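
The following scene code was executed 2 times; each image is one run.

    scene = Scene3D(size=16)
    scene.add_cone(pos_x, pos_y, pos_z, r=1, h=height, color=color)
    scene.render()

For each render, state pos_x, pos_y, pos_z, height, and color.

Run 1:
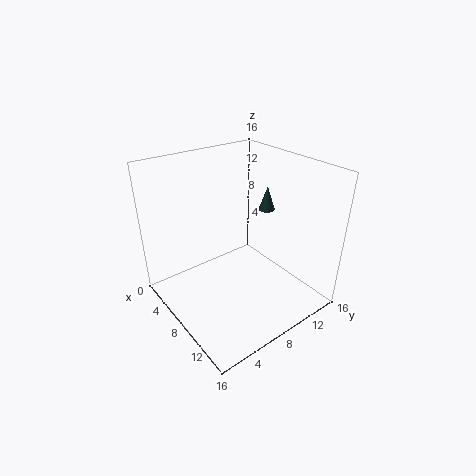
pos_x = 6, pos_y = 14, pos_z = 9, height = 3, color = 'darkslategray'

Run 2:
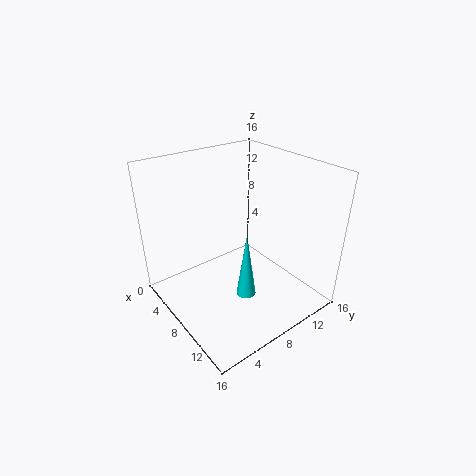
pos_x = 12, pos_y = 6, pos_z = 4, height = 7, color = 'cyan'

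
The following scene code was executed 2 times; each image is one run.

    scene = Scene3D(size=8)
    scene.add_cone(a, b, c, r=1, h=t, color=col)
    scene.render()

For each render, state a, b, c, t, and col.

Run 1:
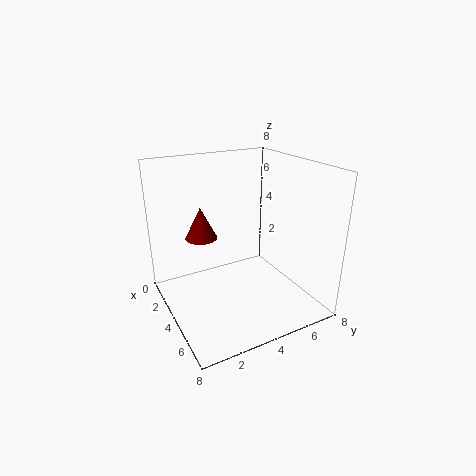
a = 1
b = 3
c = 3
t = 2
col = 'maroon'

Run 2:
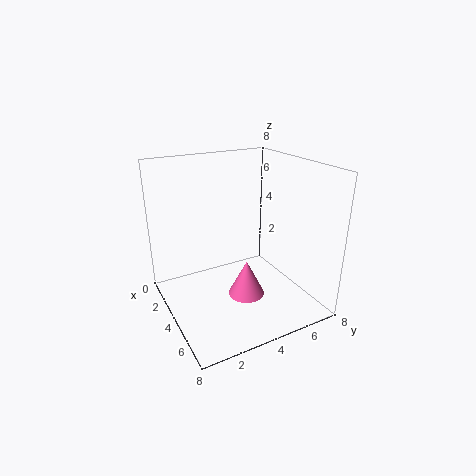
a = 5
b = 4
c = 1
t = 2
col = 'hotpink'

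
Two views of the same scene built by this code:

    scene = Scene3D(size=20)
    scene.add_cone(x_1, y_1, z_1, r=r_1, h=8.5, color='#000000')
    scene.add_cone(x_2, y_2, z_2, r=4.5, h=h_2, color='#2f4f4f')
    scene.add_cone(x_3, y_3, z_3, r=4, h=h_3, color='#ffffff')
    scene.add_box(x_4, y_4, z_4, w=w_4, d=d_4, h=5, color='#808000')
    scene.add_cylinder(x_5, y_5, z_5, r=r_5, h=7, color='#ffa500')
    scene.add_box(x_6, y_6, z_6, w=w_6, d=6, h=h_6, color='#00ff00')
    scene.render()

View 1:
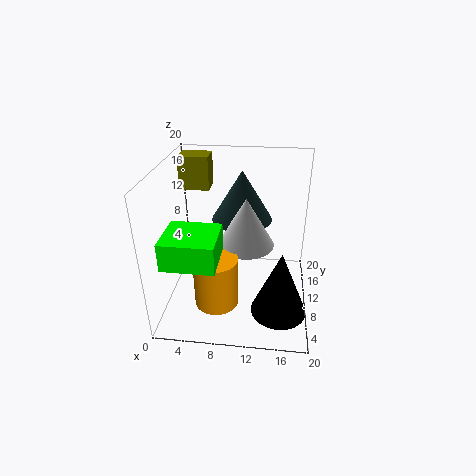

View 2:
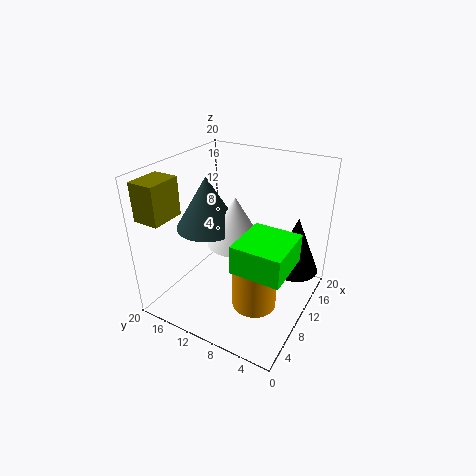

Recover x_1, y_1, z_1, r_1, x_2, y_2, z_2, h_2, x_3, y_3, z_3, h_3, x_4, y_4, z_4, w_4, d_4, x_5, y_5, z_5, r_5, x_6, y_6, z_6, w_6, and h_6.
x_1 = 16, y_1 = 3.5, z_1 = 3.5, r_1 = 3.5, x_2 = 10, y_2 = 15, z_2 = 10.5, h_2 = 7.5, x_3 = 11, y_3 = 11, z_3 = 8.5, h_3 = 7, x_4 = 0.5, y_4 = 15.5, z_4 = 14.5, w_4 = 4.5, d_4 = 3.5, x_5 = 7.5, y_5 = 6, z_5 = 2, r_5 = 3, x_6 = 2, y_6 = 0.5, z_6 = 10.5, w_6 = 6.5, h_6 = 3.5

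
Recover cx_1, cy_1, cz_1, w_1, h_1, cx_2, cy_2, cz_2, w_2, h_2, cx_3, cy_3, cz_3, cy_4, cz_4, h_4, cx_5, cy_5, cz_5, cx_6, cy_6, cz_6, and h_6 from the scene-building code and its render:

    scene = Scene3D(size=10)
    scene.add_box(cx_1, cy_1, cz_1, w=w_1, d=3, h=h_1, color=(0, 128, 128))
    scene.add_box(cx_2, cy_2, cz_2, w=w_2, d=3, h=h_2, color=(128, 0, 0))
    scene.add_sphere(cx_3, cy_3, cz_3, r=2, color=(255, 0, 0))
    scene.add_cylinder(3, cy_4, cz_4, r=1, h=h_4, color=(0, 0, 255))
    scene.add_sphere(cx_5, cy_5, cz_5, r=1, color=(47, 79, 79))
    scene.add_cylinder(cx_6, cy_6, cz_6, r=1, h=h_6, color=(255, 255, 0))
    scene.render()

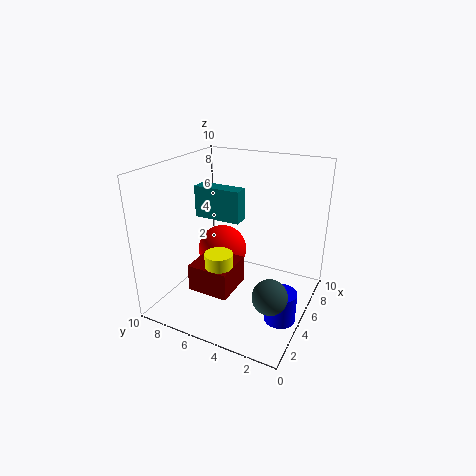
cx_1 = 3; cy_1 = 4; cz_1 = 7; w_1 = 1; h_1 = 2; cx_2 = 3; cy_2 = 5; cz_2 = 1; w_2 = 3; h_2 = 2; cx_3 = 8; cy_3 = 8; cz_3 = 2; cy_4 = 1; cz_4 = 1; h_4 = 2; cx_5 = 1; cy_5 = 1; cz_5 = 4; cx_6 = 4; cy_6 = 6; cz_6 = 2; h_6 = 2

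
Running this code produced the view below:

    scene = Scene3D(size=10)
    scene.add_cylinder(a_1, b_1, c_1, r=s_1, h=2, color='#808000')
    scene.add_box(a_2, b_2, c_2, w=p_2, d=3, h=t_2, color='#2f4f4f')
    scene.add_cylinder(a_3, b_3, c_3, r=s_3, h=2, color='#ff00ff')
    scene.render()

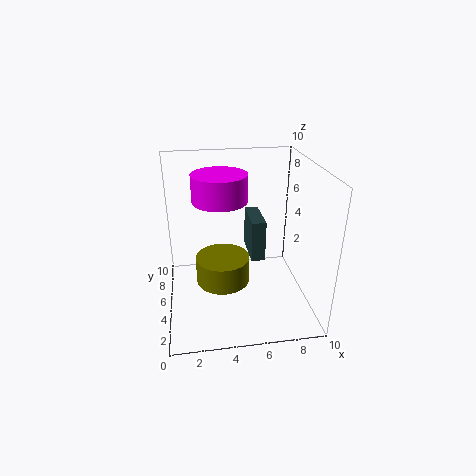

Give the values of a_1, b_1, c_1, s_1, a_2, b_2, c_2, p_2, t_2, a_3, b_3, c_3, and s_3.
a_1 = 4
b_1 = 6
c_1 = 1
s_1 = 2
a_2 = 6
b_2 = 5
c_2 = 3
p_2 = 1
t_2 = 3
a_3 = 4
b_3 = 7
c_3 = 7
s_3 = 2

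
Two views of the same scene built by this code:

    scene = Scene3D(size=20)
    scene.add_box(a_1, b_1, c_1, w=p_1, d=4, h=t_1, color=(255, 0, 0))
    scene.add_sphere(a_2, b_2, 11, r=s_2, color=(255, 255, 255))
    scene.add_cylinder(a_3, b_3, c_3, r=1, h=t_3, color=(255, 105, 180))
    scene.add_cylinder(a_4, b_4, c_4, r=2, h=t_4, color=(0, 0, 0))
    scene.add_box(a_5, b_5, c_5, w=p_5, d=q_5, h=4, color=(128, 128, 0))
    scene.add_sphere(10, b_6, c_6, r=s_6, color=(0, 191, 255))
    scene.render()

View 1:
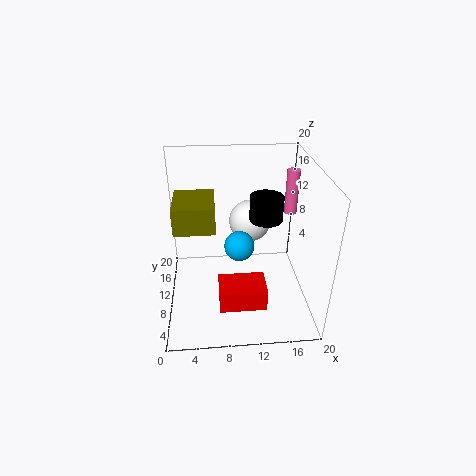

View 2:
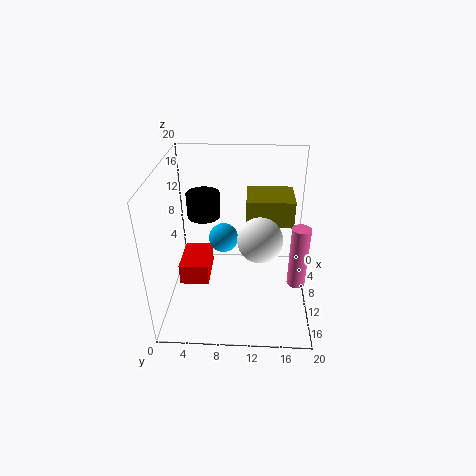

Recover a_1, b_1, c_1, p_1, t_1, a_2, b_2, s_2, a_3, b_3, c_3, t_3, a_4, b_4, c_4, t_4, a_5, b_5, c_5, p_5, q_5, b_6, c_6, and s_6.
a_1 = 7, b_1 = 2, c_1 = 4, p_1 = 6, t_1 = 3, a_2 = 12, b_2 = 13, s_2 = 3, a_3 = 19, b_3 = 17, c_3 = 10, t_3 = 7, a_4 = 13, b_4 = 6, c_4 = 15, t_4 = 3, a_5 = 1, b_5 = 11, c_5 = 10, p_5 = 6, q_5 = 7, b_6 = 8, c_6 = 10, s_6 = 2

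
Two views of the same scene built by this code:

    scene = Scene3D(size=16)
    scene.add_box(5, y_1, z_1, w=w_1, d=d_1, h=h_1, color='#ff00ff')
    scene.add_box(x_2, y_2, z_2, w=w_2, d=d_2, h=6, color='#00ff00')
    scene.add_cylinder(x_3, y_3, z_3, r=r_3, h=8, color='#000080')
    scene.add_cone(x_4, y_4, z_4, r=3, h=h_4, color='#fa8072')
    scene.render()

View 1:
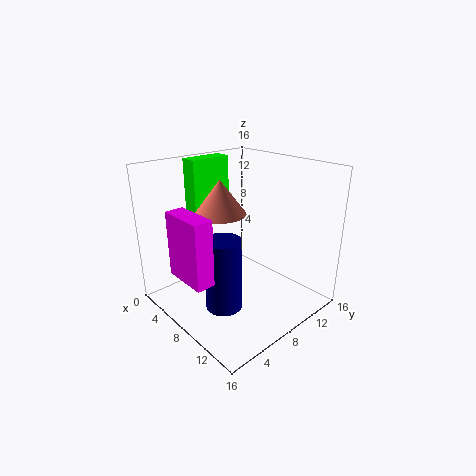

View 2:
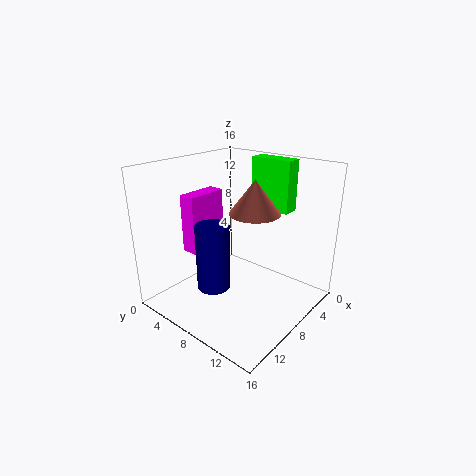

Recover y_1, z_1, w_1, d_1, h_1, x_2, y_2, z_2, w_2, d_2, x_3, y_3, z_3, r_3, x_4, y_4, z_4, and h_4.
y_1 = 1
z_1 = 5
w_1 = 5
d_1 = 2
h_1 = 7
x_2 = 1
y_2 = 6
z_2 = 10
w_2 = 2
d_2 = 5
x_3 = 9
y_3 = 5
z_3 = 1
r_3 = 2
x_4 = 5
y_4 = 8
z_4 = 10
h_4 = 4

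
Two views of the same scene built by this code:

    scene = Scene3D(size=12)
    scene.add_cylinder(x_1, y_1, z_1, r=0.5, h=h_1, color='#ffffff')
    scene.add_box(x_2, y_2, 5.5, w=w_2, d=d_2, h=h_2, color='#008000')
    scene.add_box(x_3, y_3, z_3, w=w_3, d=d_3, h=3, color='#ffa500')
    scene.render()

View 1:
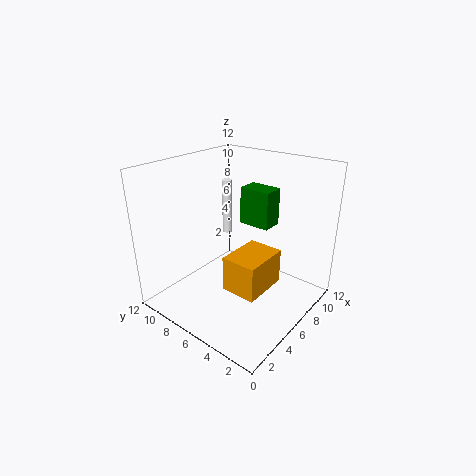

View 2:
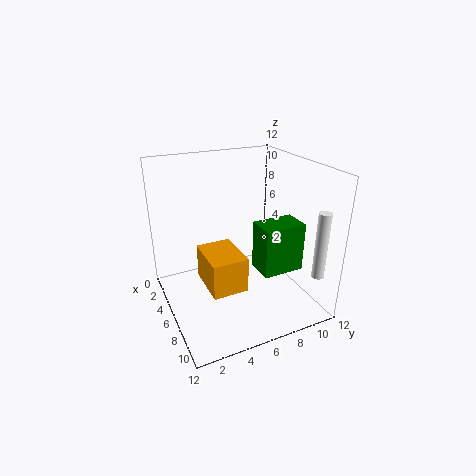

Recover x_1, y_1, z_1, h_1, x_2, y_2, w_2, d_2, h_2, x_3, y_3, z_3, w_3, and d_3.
x_1 = 10.5; y_1 = 11; z_1 = 3.5; h_1 = 5.5; x_2 = 9.5; y_2 = 5.5; w_2 = 2; d_2 = 3; h_2 = 3.5; x_3 = 4; y_3 = 3; z_3 = 2; w_3 = 4; d_3 = 3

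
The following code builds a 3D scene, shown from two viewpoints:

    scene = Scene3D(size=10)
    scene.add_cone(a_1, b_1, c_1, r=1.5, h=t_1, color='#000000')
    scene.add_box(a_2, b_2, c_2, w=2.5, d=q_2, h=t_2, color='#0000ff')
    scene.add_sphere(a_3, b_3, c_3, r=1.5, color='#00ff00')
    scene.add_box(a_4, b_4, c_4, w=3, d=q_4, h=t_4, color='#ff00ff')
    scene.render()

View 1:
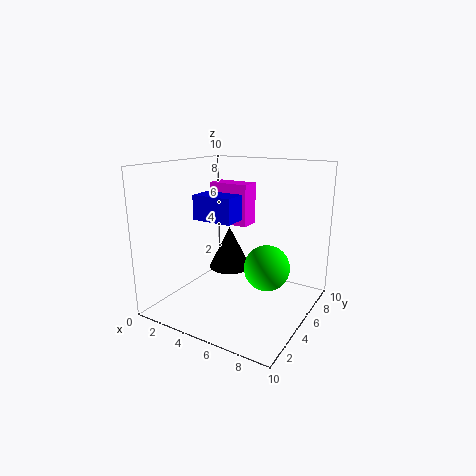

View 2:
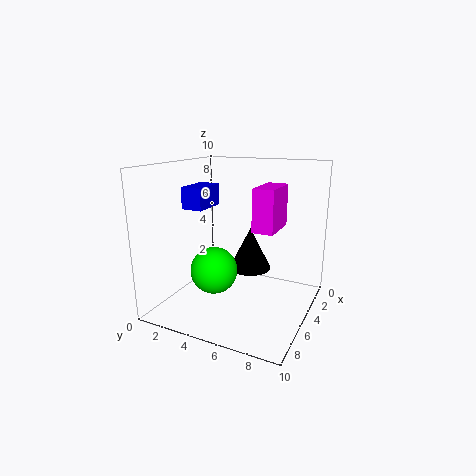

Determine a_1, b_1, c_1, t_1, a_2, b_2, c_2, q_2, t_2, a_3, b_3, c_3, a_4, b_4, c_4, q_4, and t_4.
a_1 = 4; b_1 = 5.5; c_1 = 2.5; t_1 = 3; a_2 = 4; b_2 = 1.5; c_2 = 7; q_2 = 1.5; t_2 = 1.5; a_3 = 7.5; b_3 = 4.5; c_3 = 3.5; a_4 = 2; b_4 = 6; c_4 = 5.5; q_4 = 1.5; t_4 = 3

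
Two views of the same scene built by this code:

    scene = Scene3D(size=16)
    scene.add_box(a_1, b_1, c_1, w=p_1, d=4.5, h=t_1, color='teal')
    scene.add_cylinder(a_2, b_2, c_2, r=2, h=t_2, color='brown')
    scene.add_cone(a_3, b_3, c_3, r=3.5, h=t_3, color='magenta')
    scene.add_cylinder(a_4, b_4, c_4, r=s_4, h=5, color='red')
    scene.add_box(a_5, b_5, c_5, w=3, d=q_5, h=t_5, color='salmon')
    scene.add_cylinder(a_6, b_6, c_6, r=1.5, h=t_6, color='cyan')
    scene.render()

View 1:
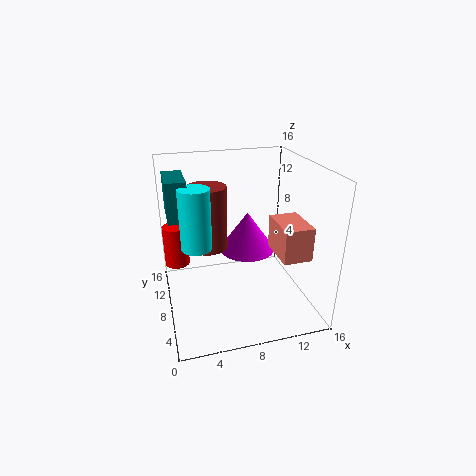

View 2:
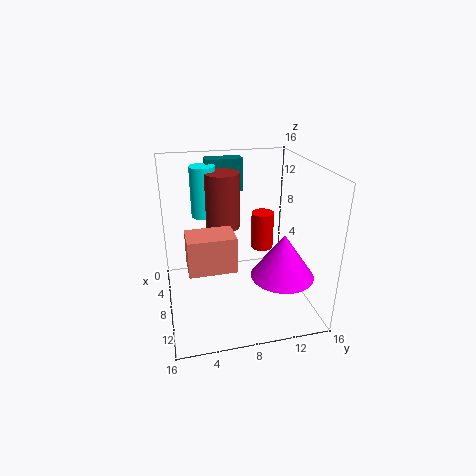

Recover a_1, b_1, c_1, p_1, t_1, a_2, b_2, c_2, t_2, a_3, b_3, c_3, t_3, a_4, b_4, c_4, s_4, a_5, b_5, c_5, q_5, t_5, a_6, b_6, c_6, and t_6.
a_1 = 0.5, b_1 = 5.5, c_1 = 11.5, p_1 = 2, t_1 = 4, a_2 = 4.5, b_2 = 7, c_2 = 8, t_2 = 6.5, a_3 = 10.5, b_3 = 12.5, c_3 = 4, t_3 = 5, a_4 = 1.5, b_4 = 13, c_4 = 3, s_4 = 1.5, a_5 = 11, b_5 = 2, c_5 = 7.5, q_5 = 4.5, t_5 = 3.5, a_6 = 3, b_6 = 5, c_6 = 9, t_6 = 6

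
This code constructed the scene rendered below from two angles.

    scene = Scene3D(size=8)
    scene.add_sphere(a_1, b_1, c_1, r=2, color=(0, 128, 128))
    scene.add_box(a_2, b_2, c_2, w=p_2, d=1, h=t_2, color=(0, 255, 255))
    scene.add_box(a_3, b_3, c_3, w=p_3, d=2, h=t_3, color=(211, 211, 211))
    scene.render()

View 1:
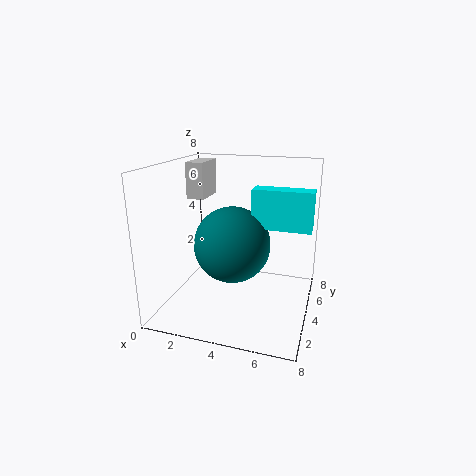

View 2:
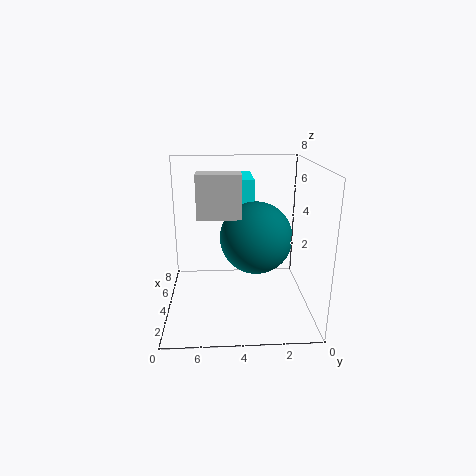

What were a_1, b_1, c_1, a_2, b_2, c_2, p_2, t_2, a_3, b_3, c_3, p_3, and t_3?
a_1 = 4, b_1 = 3, c_1 = 4, a_2 = 5, b_2 = 3, c_2 = 5, p_2 = 3, t_2 = 2, a_3 = 1, b_3 = 4, c_3 = 6, p_3 = 1, t_3 = 2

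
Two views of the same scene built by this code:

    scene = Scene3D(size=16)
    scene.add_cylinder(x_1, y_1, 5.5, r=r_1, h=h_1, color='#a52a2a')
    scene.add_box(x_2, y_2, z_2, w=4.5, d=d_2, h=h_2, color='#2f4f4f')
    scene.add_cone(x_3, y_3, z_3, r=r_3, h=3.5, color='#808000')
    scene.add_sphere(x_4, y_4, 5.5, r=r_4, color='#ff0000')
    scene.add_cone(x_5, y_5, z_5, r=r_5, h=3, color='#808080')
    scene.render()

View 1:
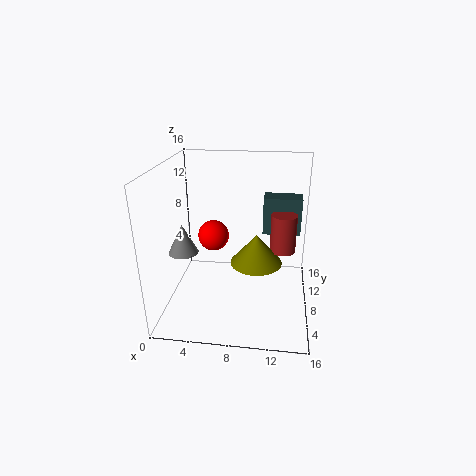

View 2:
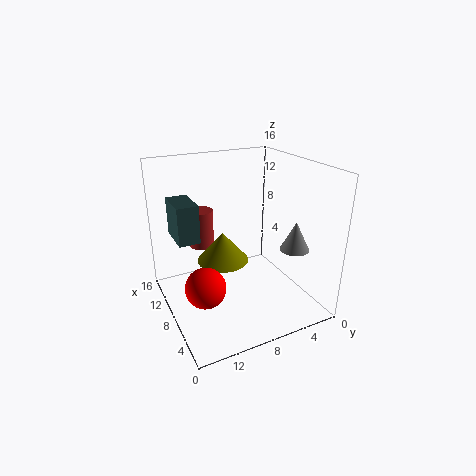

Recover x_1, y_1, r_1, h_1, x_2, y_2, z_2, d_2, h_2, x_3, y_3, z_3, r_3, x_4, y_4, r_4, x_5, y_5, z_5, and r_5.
x_1 = 13; y_1 = 10.5; r_1 = 1.5; h_1 = 4.5; x_2 = 10.5; y_2 = 11.5; z_2 = 7; d_2 = 2.5; h_2 = 4.5; x_3 = 10; y_3 = 9; z_3 = 4.5; r_3 = 3; x_4 = 4; y_4 = 13.5; r_4 = 2; x_5 = 3; y_5 = 4; z_5 = 8; r_5 = 1.5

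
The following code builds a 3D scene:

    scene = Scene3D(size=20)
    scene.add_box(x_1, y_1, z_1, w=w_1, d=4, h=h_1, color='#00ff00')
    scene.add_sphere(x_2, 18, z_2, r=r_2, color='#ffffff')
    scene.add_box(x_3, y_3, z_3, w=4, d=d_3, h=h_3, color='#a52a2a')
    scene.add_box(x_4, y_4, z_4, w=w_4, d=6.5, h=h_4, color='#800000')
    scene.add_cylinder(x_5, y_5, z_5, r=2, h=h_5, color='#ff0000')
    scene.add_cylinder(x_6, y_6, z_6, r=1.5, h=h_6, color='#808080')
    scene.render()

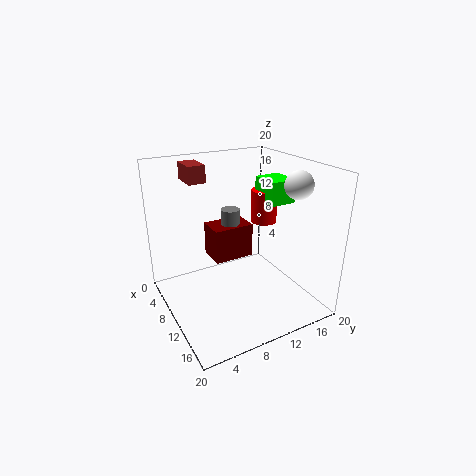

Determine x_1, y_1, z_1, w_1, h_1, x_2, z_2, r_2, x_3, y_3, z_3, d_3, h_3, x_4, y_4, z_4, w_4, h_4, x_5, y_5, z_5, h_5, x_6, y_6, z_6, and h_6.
x_1 = 5.5, y_1 = 15.5, z_1 = 13.5, w_1 = 4.5, h_1 = 3.5, x_2 = 12.5, z_2 = 17, r_2 = 2, x_3 = 1.5, y_3 = 5, z_3 = 17, d_3 = 2.5, h_3 = 2.5, x_4 = 0.5, y_4 = 9, z_4 = 3.5, w_4 = 4.5, h_4 = 5.5, x_5 = 6.5, y_5 = 16.5, z_5 = 10, h_5 = 5, x_6 = 3, y_6 = 12.5, z_6 = 7, h_6 = 4.5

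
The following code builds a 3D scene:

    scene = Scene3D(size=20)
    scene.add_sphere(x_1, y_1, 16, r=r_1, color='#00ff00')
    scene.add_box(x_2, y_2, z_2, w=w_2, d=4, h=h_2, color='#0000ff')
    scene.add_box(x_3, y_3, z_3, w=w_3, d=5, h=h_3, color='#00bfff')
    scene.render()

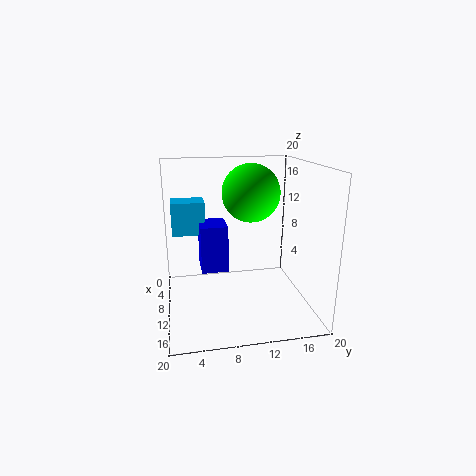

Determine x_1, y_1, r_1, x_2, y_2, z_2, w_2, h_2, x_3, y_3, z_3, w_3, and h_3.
x_1 = 9
y_1 = 12
r_1 = 4
x_2 = 3
y_2 = 5
z_2 = 4
w_2 = 5
h_2 = 7
x_3 = 1
y_3 = 1
z_3 = 9
w_3 = 4
h_3 = 5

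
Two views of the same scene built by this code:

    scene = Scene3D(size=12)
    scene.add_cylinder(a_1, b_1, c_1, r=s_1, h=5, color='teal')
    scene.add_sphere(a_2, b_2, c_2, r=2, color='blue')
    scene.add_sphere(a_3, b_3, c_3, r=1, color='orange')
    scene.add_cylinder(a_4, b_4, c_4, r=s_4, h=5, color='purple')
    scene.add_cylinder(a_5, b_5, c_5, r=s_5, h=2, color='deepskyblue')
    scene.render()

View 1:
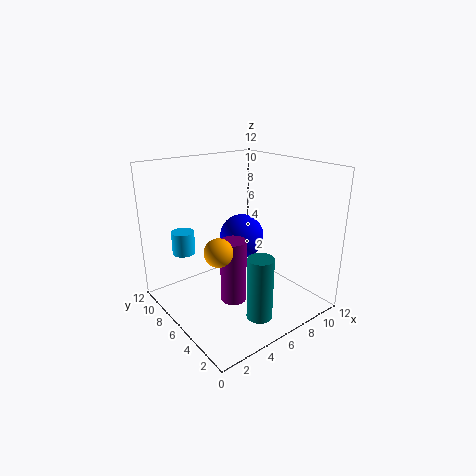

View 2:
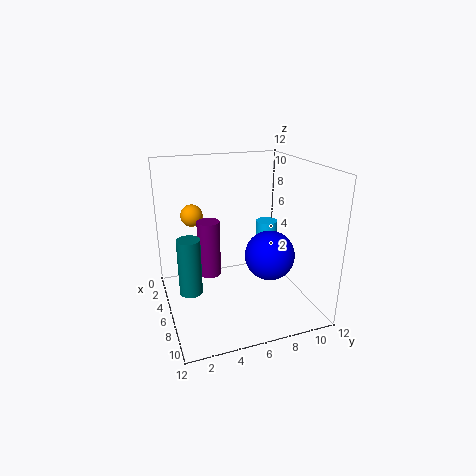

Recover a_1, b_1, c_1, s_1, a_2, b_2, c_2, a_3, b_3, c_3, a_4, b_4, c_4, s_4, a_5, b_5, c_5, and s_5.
a_1 = 5, b_1 = 2, c_1 = 1, s_1 = 1, a_2 = 8, b_2 = 8, c_2 = 5, a_3 = 2, b_3 = 3, c_3 = 7, a_4 = 4, b_4 = 4, c_4 = 2, s_4 = 1, a_5 = 3, b_5 = 10, c_5 = 4, s_5 = 1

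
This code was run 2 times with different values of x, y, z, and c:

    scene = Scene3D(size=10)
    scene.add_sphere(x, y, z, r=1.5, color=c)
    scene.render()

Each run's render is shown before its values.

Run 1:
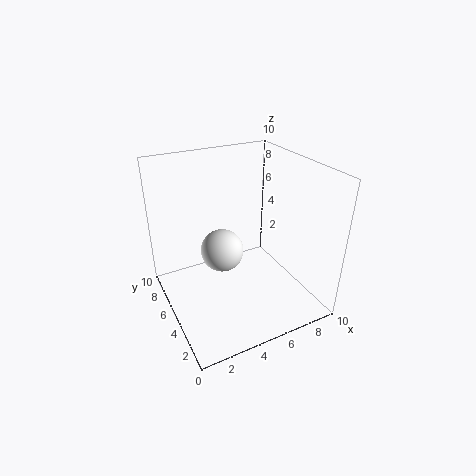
x = 4; y = 5.5; z = 4; c = 'white'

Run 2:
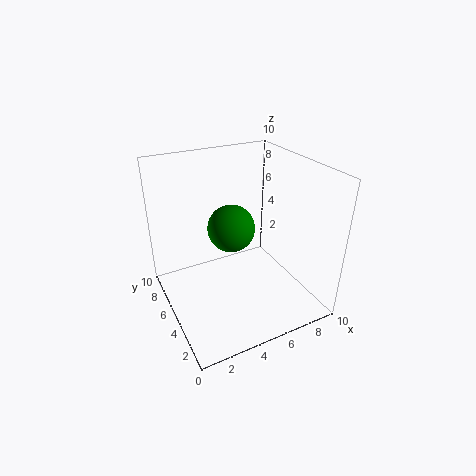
x = 4; y = 4; z = 6.5; c = 'green'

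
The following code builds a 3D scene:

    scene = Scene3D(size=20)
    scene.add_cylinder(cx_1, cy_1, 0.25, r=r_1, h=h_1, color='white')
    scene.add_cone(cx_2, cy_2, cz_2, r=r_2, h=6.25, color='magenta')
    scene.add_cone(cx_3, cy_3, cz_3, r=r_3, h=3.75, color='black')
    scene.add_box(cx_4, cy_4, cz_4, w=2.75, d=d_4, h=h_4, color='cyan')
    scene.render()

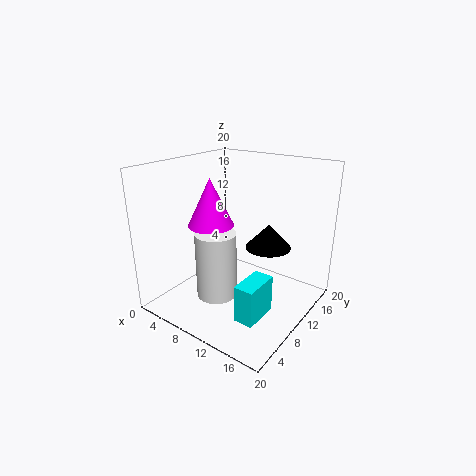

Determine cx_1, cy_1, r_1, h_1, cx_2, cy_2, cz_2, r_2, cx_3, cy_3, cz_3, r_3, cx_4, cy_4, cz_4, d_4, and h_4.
cx_1 = 6.75
cy_1 = 9
r_1 = 3
h_1 = 10
cx_2 = 8
cy_2 = 6.75
cz_2 = 12.5
r_2 = 3
cx_3 = 11.25
cy_3 = 16.25
cz_3 = 6.5
r_3 = 3.5
cx_4 = 12.75
cy_4 = 5.25
cz_4 = 0.25
d_4 = 5.25
h_4 = 5.25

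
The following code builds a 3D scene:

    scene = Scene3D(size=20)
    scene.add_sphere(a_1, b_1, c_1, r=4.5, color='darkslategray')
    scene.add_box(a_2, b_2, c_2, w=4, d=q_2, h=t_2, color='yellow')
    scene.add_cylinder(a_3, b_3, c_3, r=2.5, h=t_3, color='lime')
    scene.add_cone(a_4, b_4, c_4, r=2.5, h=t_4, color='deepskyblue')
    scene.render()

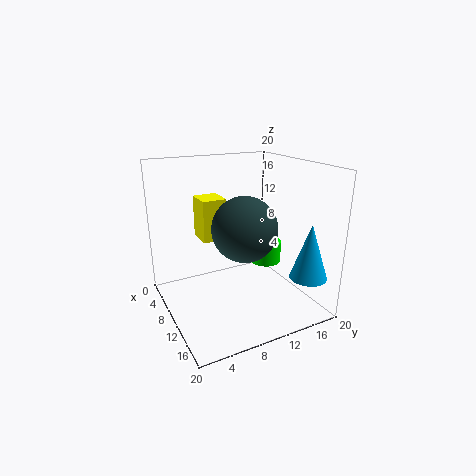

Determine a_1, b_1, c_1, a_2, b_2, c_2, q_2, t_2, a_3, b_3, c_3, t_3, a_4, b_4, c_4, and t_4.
a_1 = 11, b_1 = 10.5, c_1 = 11.5, a_2 = 3.5, b_2 = 6, c_2 = 9, q_2 = 3.5, t_2 = 6, a_3 = 5.5, b_3 = 17.5, c_3 = 3, t_3 = 3.5, a_4 = 17, b_4 = 17, c_4 = 5.5, t_4 = 7.5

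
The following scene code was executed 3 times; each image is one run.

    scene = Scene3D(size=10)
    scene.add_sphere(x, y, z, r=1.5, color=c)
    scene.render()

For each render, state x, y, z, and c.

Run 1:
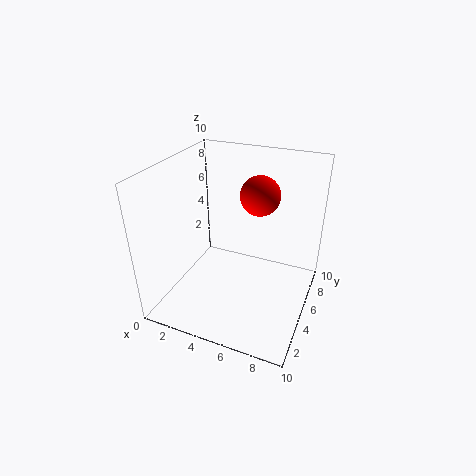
x = 5.5, y = 8, z = 7, c = 'red'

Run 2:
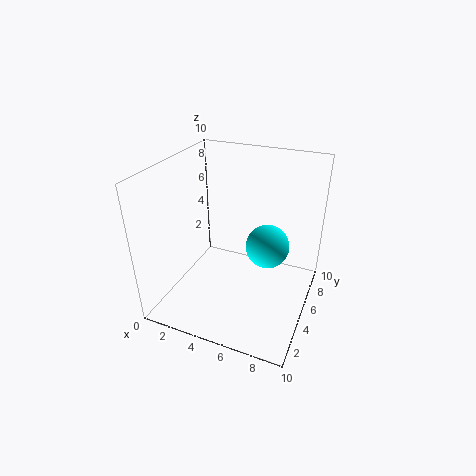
x = 7, y = 5.5, z = 4.5, c = 'cyan'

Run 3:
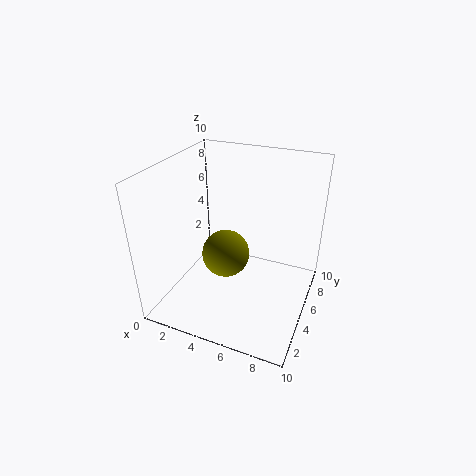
x = 5, y = 3, z = 5, c = 'olive'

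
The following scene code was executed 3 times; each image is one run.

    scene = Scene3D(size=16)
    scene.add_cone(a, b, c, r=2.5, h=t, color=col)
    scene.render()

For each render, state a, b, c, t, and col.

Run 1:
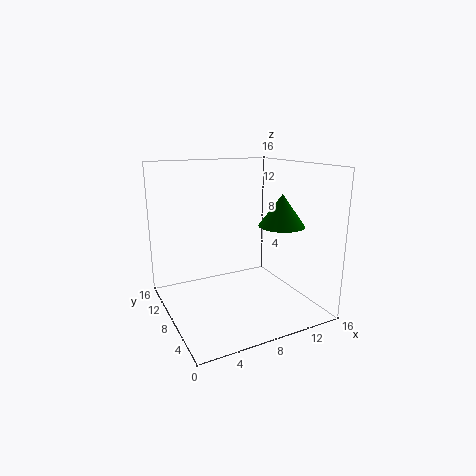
a = 12
b = 5.5
c = 9.5
t = 3.5
col = 'green'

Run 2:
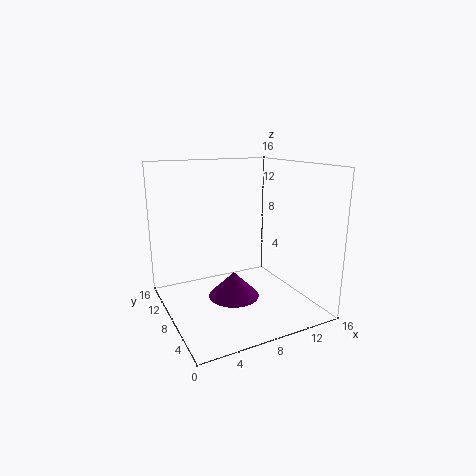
a = 5.5
b = 4
c = 3.5
t = 2.5
col = 'purple'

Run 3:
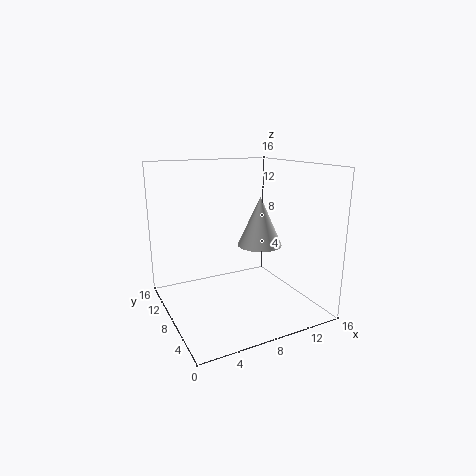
a = 10.5
b = 7.5
c = 7
t = 5.5
col = 'white'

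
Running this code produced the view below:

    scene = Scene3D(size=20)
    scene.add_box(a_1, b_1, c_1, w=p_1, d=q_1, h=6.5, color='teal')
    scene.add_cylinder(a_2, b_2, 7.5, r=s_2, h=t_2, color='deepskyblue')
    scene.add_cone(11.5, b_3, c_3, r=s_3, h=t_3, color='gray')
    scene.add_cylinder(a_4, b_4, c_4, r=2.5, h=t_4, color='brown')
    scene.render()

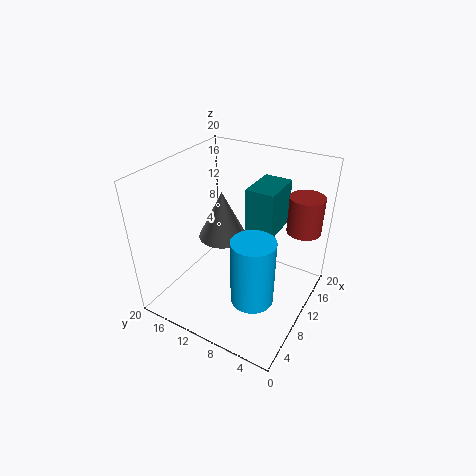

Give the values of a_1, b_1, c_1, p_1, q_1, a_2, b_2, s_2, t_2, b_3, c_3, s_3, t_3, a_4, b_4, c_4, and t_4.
a_1 = 11, b_1 = 5.5, c_1 = 10.5, p_1 = 6, q_1 = 4, a_2 = 3, b_2 = 4, s_2 = 2.5, t_2 = 8, b_3 = 13.5, c_3 = 8.5, s_3 = 3.5, t_3 = 7, a_4 = 17, b_4 = 3, c_4 = 9.5, t_4 = 5.5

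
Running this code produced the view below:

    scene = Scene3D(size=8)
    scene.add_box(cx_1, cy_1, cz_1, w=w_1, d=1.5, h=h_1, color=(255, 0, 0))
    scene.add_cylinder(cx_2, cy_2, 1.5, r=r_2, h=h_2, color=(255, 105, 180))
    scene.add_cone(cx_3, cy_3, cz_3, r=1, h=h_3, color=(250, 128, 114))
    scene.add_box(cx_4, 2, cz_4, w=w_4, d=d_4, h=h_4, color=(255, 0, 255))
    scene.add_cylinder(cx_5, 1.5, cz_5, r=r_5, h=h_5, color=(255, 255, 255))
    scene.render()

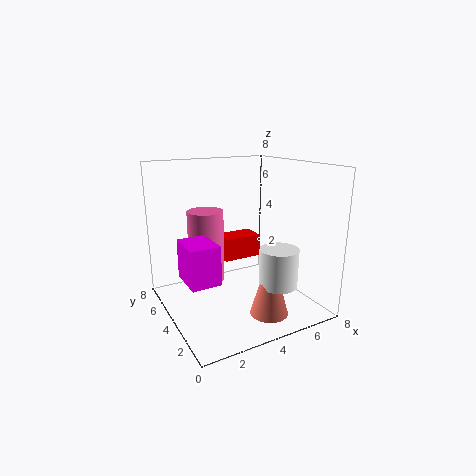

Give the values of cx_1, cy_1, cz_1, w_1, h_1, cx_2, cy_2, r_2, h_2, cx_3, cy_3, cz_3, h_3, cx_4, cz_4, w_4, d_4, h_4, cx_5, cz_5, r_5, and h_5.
cx_1 = 4.5; cy_1 = 6.5; cz_1 = 1.5; w_1 = 2.5; h_1 = 1.5; cx_2 = 2.5; cy_2 = 5; r_2 = 1; h_2 = 4; cx_3 = 4.5; cy_3 = 1.5; cz_3 = 0.5; h_3 = 3.5; cx_4 = 0.5; cz_4 = 2.5; w_4 = 1.5; d_4 = 2; h_4 = 2; cx_5 = 5; cz_5 = 2; r_5 = 1; h_5 = 2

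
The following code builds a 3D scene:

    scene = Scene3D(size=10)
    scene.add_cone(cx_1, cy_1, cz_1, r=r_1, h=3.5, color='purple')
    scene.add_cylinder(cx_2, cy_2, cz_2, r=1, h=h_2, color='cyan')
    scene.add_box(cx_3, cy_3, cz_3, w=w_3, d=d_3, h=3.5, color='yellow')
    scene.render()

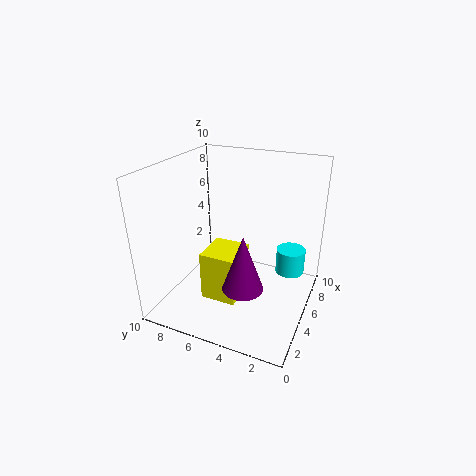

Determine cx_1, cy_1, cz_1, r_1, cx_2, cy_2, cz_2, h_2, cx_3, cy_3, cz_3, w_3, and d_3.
cx_1 = 1.75, cy_1 = 3.25, cz_1 = 3.5, r_1 = 1.25, cx_2 = 6.25, cy_2 = 1.5, cz_2 = 2.5, h_2 = 1.75, cx_3 = 3, cy_3 = 4.5, cz_3 = 0.75, w_3 = 2.75, d_3 = 2.5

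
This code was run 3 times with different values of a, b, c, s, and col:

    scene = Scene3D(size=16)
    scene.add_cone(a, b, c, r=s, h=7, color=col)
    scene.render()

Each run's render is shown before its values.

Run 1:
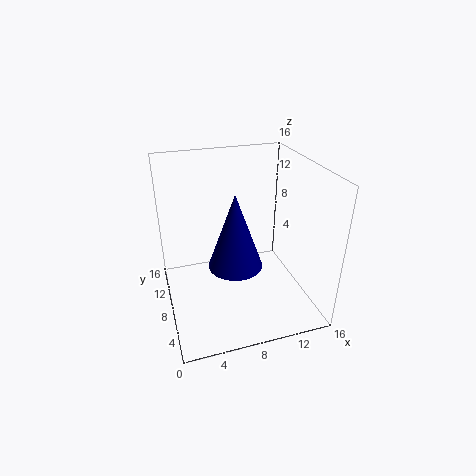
a = 6
b = 2.5
c = 8.5
s = 2.5
col = 'navy'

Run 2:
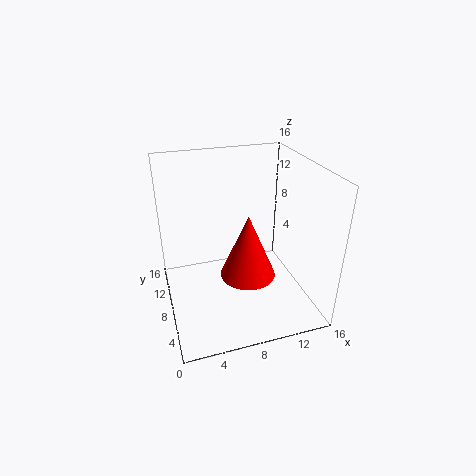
a = 8.5
b = 6
c = 4.5
s = 3
col = 'red'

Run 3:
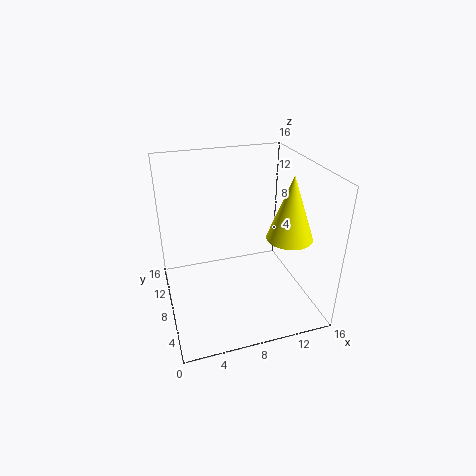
a = 13
b = 5.5
c = 8.5
s = 2.5
col = 'yellow'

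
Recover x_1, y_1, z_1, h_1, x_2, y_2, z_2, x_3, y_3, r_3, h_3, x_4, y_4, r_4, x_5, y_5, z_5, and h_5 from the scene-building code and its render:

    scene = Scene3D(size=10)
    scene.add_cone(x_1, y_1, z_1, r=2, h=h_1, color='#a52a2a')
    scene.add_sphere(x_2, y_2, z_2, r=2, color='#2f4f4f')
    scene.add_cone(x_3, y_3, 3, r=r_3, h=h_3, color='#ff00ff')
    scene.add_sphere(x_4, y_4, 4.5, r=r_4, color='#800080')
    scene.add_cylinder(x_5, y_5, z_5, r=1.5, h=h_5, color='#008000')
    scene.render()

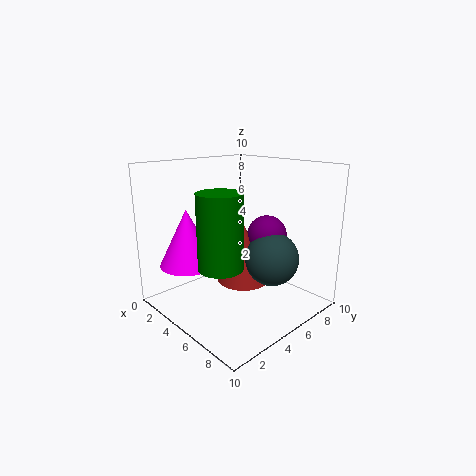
x_1 = 4, y_1 = 6.5, z_1 = 1, h_1 = 4.5, x_2 = 6, y_2 = 7.5, z_2 = 3, x_3 = 2.5, y_3 = 2.5, r_3 = 2, h_3 = 4, x_4 = 5, y_4 = 8, r_4 = 1.5, x_5 = 5.5, y_5 = 3, z_5 = 3.5, h_5 = 5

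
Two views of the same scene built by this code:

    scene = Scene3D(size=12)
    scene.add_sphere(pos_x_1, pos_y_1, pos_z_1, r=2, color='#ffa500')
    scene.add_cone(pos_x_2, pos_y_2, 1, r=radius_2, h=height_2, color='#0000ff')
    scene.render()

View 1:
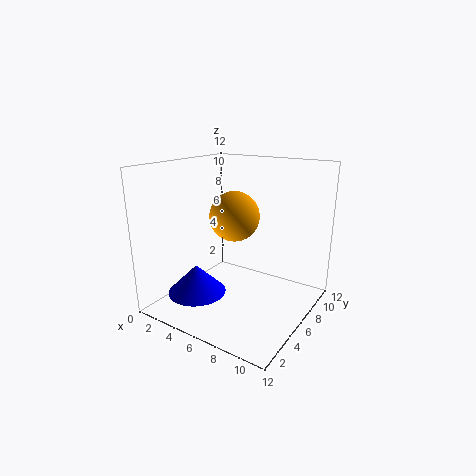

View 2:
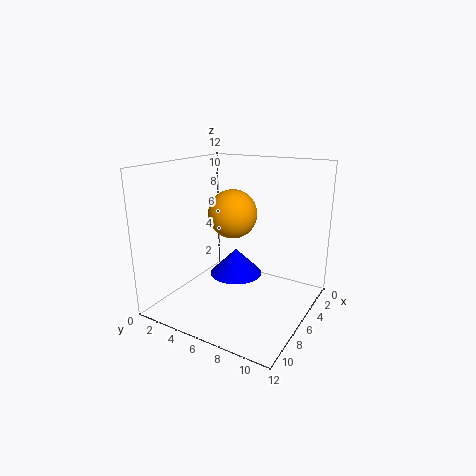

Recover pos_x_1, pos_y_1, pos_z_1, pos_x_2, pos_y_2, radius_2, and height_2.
pos_x_1 = 6
pos_y_1 = 5.5
pos_z_1 = 8
pos_x_2 = 3
pos_y_2 = 4
radius_2 = 2.5
height_2 = 2.5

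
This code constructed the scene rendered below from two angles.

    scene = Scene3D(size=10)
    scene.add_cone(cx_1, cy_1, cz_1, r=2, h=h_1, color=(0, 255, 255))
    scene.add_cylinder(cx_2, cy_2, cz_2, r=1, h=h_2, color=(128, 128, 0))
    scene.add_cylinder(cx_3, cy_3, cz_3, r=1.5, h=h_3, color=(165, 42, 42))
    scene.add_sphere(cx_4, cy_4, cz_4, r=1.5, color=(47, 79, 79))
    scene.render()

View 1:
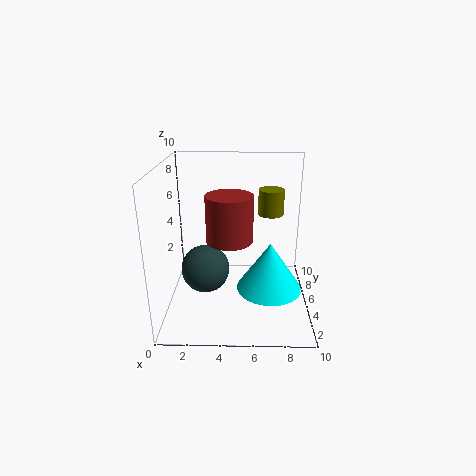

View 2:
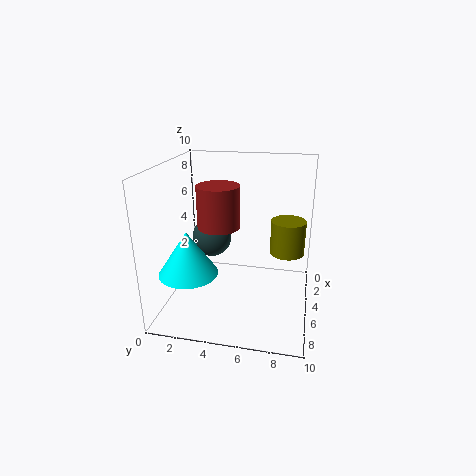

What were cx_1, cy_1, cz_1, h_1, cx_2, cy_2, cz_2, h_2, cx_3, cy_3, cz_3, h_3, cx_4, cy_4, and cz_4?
cx_1 = 7, cy_1 = 2, cz_1 = 3, h_1 = 3, cx_2 = 7.5, cy_2 = 8.5, cz_2 = 5.5, h_2 = 2, cx_3 = 4.5, cy_3 = 3.5, cz_3 = 5.5, h_3 = 3, cx_4 = 3, cy_4 = 2.5, cz_4 = 4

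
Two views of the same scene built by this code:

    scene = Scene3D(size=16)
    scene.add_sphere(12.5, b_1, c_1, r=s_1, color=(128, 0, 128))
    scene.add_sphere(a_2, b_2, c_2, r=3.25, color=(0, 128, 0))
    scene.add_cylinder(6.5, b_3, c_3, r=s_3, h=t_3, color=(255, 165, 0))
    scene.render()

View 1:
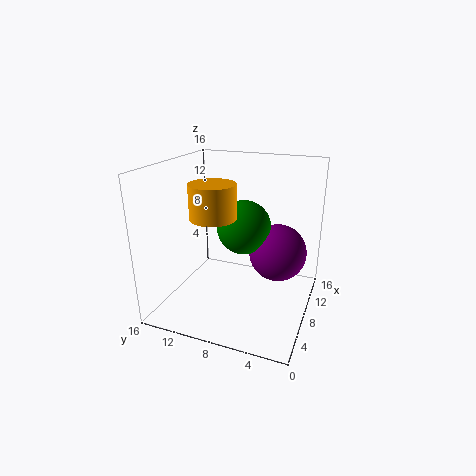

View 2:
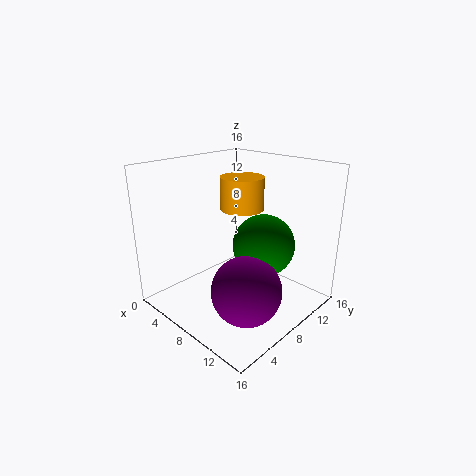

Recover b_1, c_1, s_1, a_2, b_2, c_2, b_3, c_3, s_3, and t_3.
b_1 = 4.5, c_1 = 4.75, s_1 = 3.5, a_2 = 11.25, b_2 = 8.5, c_2 = 8, b_3 = 10.25, c_3 = 10.5, s_3 = 2.5, t_3 = 3.75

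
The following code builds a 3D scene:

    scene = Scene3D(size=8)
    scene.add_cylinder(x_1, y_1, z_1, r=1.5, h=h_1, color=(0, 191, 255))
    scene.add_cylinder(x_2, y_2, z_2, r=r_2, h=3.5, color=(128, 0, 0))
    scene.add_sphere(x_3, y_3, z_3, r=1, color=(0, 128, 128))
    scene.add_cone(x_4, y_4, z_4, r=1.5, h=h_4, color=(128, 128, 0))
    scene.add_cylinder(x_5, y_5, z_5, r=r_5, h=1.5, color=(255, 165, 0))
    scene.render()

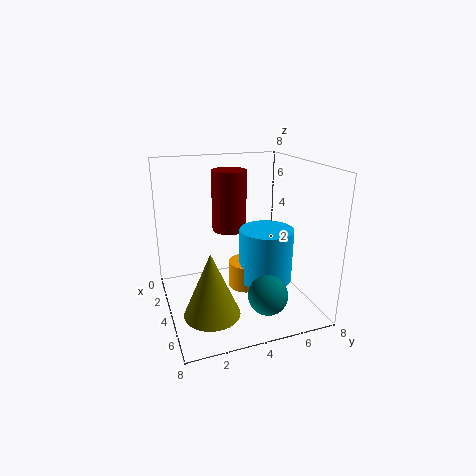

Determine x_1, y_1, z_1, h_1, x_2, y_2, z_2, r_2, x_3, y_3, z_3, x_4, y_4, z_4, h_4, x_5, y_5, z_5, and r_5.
x_1 = 4.5, y_1 = 5.5, z_1 = 1.5, h_1 = 3, x_2 = 2.5, y_2 = 4, z_2 = 4, r_2 = 1, x_3 = 7, y_3 = 4.5, z_3 = 2, x_4 = 5.5, y_4 = 2, z_4 = 0.5, h_4 = 3.5, x_5 = 4, y_5 = 4.5, z_5 = 1, r_5 = 1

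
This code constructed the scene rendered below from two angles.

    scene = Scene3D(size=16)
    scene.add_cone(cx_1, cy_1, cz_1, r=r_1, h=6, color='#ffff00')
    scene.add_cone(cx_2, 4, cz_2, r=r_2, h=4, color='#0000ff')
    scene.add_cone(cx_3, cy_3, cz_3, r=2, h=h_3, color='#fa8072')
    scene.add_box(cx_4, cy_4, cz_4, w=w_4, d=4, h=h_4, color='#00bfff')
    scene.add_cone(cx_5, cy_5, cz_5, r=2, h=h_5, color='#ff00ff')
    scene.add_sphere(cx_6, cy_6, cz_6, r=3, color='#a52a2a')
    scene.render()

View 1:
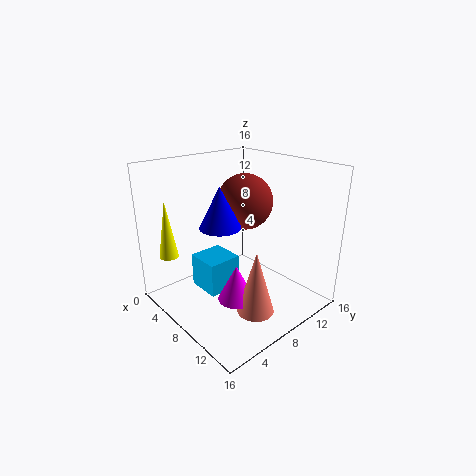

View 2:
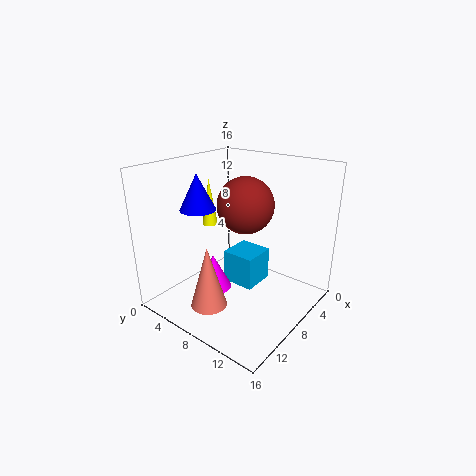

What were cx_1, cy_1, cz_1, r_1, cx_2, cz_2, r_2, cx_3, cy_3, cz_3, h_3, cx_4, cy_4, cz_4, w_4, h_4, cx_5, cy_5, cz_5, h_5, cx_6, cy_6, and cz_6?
cx_1 = 5, cy_1 = 1, cz_1 = 7, r_1 = 1, cx_2 = 10, cz_2 = 11, r_2 = 2, cx_3 = 12, cy_3 = 7, cz_3 = 1, h_3 = 7, cx_4 = 3, cy_4 = 5, cz_4 = 1, w_4 = 4, h_4 = 4, cx_5 = 10, cy_5 = 6, cz_5 = 2, h_5 = 4, cx_6 = 8, cy_6 = 9, cz_6 = 12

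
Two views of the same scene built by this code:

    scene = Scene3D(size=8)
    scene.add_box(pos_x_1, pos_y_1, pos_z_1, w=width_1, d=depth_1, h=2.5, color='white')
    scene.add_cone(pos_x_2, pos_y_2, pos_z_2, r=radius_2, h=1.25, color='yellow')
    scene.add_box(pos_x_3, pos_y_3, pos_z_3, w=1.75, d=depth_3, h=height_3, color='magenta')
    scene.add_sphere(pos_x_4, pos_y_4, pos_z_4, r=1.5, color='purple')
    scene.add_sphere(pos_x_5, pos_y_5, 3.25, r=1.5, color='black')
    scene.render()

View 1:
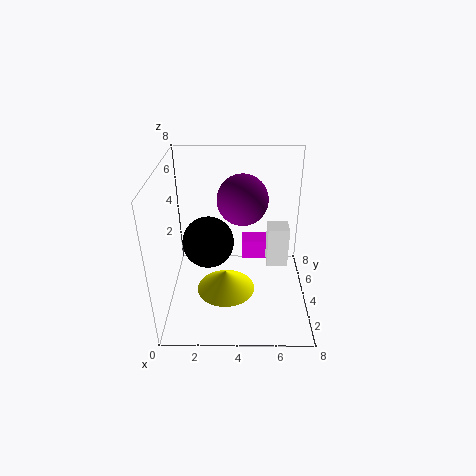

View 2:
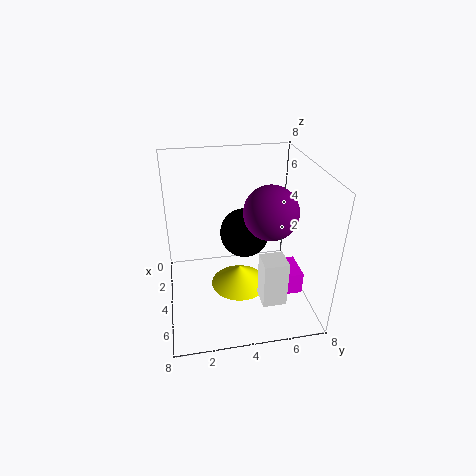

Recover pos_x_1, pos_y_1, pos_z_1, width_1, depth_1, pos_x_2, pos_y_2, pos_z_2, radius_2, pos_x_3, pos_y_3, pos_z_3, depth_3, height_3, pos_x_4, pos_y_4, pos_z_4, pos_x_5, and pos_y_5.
pos_x_1 = 5.75
pos_y_1 = 4.75
pos_z_1 = 1.5
width_1 = 1.25
depth_1 = 1.25
pos_x_2 = 3.25
pos_y_2 = 4.25
pos_z_2 = 0.25
radius_2 = 1.75
pos_x_3 = 4.25
pos_y_3 = 6
pos_z_3 = 1.25
depth_3 = 1.25
height_3 = 1.25
pos_x_4 = 4.25
pos_y_4 = 5.75
pos_z_4 = 5.5
pos_x_5 = 2.25
pos_y_5 = 4.75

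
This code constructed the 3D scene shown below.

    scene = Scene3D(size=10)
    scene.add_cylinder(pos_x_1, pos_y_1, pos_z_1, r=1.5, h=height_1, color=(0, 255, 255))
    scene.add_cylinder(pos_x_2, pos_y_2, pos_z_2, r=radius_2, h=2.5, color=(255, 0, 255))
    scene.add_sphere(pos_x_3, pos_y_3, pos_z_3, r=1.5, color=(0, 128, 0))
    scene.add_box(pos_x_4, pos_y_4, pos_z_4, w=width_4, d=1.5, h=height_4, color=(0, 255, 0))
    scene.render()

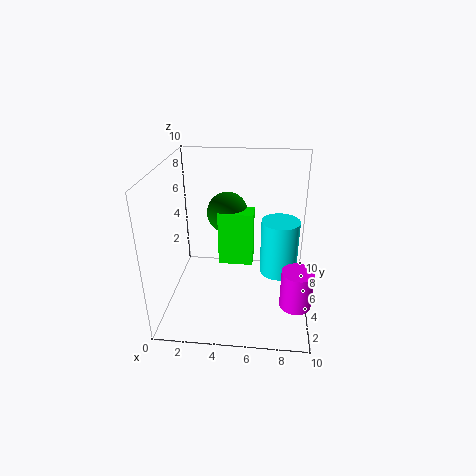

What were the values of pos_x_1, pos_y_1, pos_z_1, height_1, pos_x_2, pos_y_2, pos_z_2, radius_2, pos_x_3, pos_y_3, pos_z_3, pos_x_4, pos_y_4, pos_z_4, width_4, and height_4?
pos_x_1 = 8, pos_y_1 = 8, pos_z_1 = 0.5, height_1 = 4.5, pos_x_2 = 9, pos_y_2 = 2, pos_z_2 = 2, radius_2 = 1, pos_x_3 = 4, pos_y_3 = 7, pos_z_3 = 6, pos_x_4 = 3.5, pos_y_4 = 5.5, pos_z_4 = 2.5, width_4 = 2.5, height_4 = 4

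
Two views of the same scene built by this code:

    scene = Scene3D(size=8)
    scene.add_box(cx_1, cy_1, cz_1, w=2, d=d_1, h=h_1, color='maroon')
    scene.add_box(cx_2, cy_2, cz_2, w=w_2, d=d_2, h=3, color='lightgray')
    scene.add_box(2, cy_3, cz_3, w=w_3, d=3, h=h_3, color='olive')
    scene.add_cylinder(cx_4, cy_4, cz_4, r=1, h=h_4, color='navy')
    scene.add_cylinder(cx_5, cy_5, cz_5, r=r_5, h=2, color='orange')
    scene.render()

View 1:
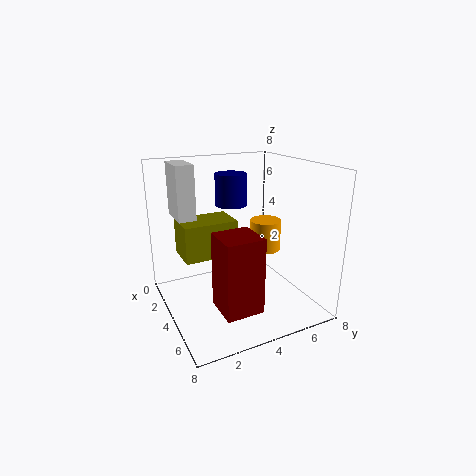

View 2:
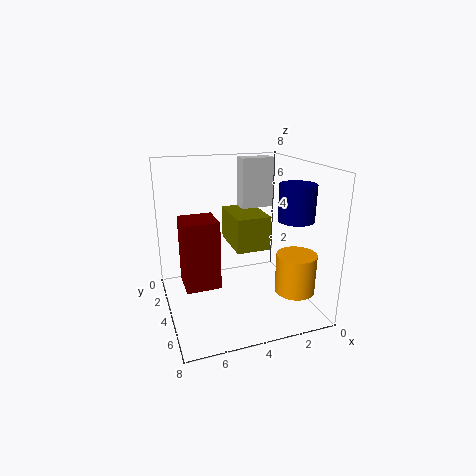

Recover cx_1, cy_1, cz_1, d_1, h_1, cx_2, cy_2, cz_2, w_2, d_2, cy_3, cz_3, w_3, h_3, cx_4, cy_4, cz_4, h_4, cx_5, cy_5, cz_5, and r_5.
cx_1 = 5, cy_1 = 2, cz_1 = 1, d_1 = 2, h_1 = 4, cx_2 = 1, cy_2 = 1, cz_2 = 5, w_2 = 2, d_2 = 1, cy_3 = 1, cz_3 = 3, w_3 = 2, h_3 = 2, cx_4 = 1, cy_4 = 5, cz_4 = 5, h_4 = 2, cx_5 = 2, cy_5 = 7, cz_5 = 2, r_5 = 1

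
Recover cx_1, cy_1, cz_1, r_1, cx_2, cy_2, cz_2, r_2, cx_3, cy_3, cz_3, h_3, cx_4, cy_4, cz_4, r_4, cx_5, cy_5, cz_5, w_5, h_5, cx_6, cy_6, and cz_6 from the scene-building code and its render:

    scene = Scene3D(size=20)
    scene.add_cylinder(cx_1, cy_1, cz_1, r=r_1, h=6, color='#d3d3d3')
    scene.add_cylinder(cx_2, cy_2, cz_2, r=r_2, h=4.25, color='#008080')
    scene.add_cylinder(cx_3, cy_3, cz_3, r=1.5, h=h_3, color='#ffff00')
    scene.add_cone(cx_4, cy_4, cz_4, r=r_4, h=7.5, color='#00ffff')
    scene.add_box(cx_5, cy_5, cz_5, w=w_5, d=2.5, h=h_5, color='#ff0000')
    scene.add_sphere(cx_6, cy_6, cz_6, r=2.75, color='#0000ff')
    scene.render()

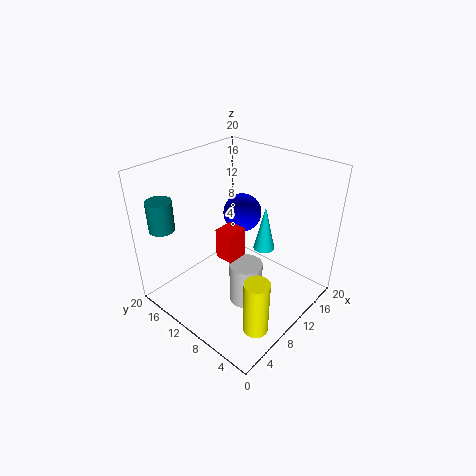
cx_1 = 8.5; cy_1 = 7.25; cz_1 = 1.75; r_1 = 2.25; cx_2 = 3; cy_2 = 17.5; cz_2 = 11.5; r_2 = 1.75; cx_3 = 3.5; cy_3 = 1.5; cz_3 = 3.75; h_3 = 7; cx_4 = 18; cy_4 = 11.25; cz_4 = 3.75; r_4 = 1.75; cx_5 = 5.75; cy_5 = 7.5; cz_5 = 9.25; w_5 = 2.75; h_5 = 4; cx_6 = 13.25; cy_6 = 12; cz_6 = 12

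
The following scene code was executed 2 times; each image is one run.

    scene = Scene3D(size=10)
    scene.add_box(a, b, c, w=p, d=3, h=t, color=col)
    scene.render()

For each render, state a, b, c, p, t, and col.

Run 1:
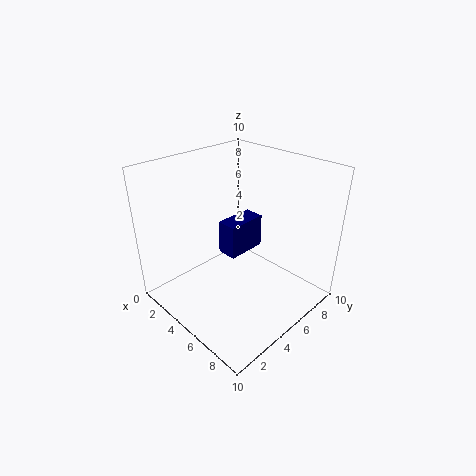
a = 3, b = 5, c = 3, p = 1.5, t = 2.5, col = 'navy'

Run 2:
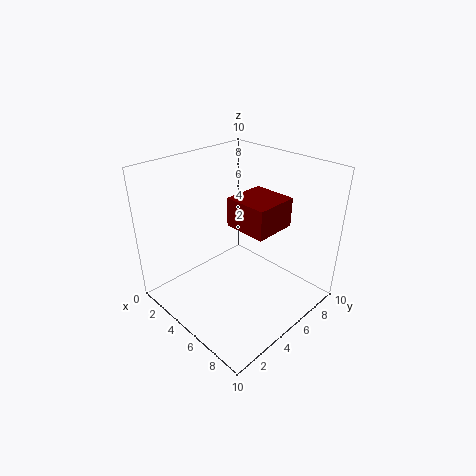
a = 4.5, b = 4.5, c = 6, p = 3, t = 2, col = 'maroon'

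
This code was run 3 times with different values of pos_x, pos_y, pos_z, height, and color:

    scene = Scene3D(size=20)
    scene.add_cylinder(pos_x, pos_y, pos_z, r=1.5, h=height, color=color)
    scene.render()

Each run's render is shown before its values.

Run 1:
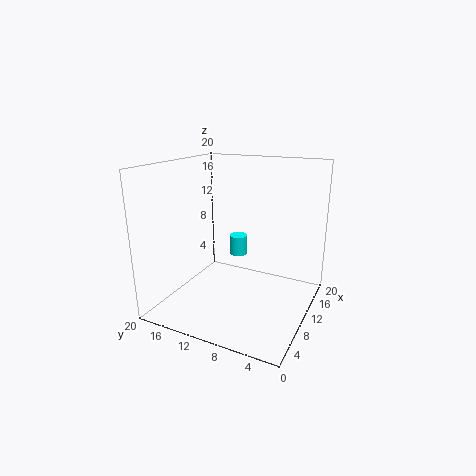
pos_x = 17.75, pos_y = 13.75, pos_z = 4, height = 3.25, color = 'cyan'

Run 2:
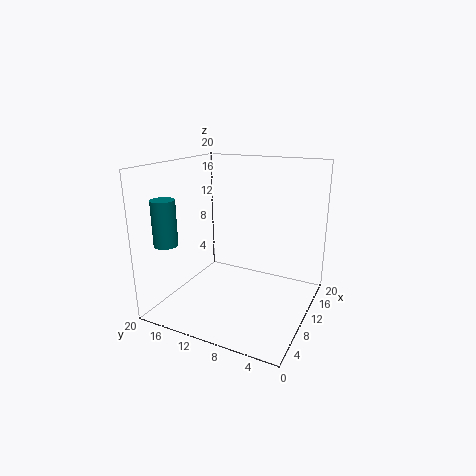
pos_x = 2, pos_y = 16, pos_z = 10.75, height = 5.75, color = 'teal'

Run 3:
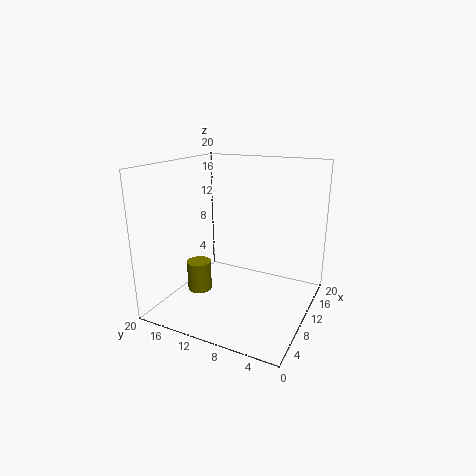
pos_x = 3.5, pos_y = 12.25, pos_z = 5, height = 3.75, color = 'olive'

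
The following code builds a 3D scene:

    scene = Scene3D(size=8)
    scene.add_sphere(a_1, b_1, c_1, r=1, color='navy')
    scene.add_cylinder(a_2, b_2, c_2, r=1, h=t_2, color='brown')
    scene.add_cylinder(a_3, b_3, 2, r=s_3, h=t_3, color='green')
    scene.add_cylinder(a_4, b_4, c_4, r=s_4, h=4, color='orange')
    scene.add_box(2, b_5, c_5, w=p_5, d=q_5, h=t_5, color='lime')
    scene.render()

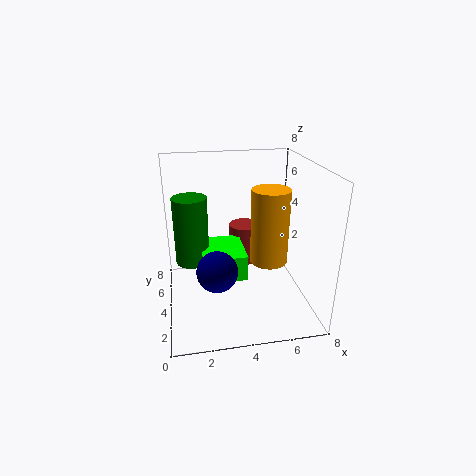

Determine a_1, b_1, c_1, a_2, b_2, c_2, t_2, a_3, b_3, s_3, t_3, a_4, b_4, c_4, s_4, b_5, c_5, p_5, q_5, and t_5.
a_1 = 2.5, b_1 = 1.5, c_1 = 3.5, a_2 = 5, b_2 = 7, c_2 = 1, t_2 = 2.5, a_3 = 1.5, b_3 = 5.5, s_3 = 1, t_3 = 4, a_4 = 5.5, b_4 = 3, c_4 = 3, s_4 = 1, b_5 = 3.5, c_5 = 1.5, p_5 = 2.5, q_5 = 3, t_5 = 1.5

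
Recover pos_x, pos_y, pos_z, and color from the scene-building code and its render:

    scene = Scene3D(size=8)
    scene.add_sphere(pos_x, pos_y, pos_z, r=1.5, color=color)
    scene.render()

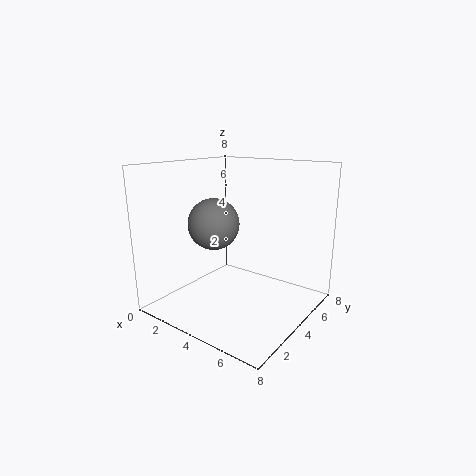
pos_x = 2.25
pos_y = 4
pos_z = 4.5
color = 'gray'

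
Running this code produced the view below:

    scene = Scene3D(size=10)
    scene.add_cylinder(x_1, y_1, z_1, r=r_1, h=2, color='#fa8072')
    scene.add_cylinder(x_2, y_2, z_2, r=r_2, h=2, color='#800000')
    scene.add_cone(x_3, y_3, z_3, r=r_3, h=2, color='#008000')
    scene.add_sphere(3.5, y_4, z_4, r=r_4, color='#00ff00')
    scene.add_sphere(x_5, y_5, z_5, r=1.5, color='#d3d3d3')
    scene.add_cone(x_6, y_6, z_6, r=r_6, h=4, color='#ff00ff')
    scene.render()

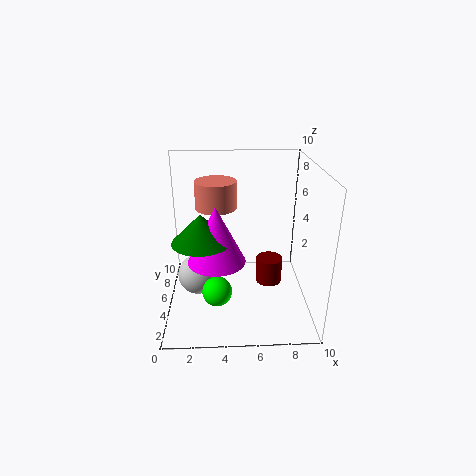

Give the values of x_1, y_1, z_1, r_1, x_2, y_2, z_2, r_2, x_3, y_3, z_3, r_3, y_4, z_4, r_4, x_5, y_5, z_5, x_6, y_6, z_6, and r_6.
x_1 = 3.5
y_1 = 7
z_1 = 6.5
r_1 = 1.5
x_2 = 7.5
y_2 = 6.5
z_2 = 0.5
r_2 = 1
x_3 = 2.5
y_3 = 4.5
z_3 = 5
r_3 = 2
y_4 = 3
z_4 = 2
r_4 = 1
x_5 = 2
y_5 = 6
z_5 = 1.5
x_6 = 3.5
y_6 = 4.5
z_6 = 3.5
r_6 = 2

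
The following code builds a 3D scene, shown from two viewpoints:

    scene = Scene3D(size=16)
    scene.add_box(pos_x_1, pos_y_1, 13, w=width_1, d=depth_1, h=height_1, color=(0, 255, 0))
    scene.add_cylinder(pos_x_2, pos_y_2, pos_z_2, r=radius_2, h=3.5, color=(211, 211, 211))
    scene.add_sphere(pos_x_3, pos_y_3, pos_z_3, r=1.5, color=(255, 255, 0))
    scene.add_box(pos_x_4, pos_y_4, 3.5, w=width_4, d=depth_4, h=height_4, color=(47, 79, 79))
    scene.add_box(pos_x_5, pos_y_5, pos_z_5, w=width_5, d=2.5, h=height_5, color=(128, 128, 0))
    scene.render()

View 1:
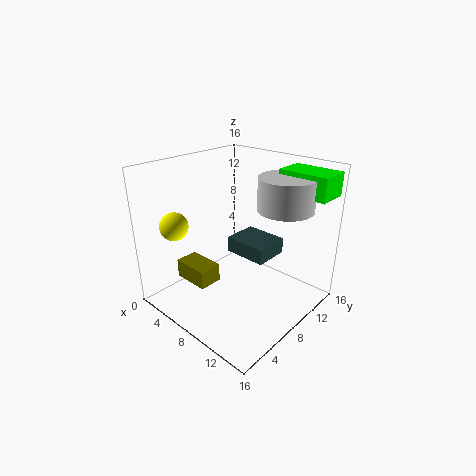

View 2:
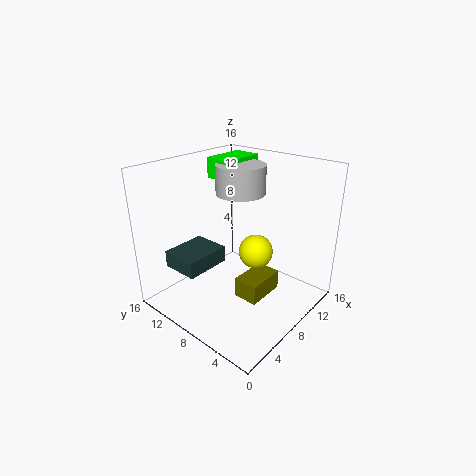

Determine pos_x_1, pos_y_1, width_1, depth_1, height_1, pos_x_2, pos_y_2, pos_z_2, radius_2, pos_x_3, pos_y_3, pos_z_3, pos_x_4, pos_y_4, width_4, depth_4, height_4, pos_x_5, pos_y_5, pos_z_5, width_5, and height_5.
pos_x_1 = 10.5, pos_y_1 = 11.5, width_1 = 5.5, depth_1 = 3.5, height_1 = 2.5, pos_x_2 = 12, pos_y_2 = 11, pos_z_2 = 11.5, radius_2 = 3, pos_x_3 = 4, pos_y_3 = 2.5, pos_z_3 = 10, pos_x_4 = 3.5, pos_y_4 = 11, width_4 = 5.5, depth_4 = 4.5, height_4 = 2, pos_x_5 = 4, pos_y_5 = 2.5, pos_z_5 = 4, width_5 = 4, height_5 = 2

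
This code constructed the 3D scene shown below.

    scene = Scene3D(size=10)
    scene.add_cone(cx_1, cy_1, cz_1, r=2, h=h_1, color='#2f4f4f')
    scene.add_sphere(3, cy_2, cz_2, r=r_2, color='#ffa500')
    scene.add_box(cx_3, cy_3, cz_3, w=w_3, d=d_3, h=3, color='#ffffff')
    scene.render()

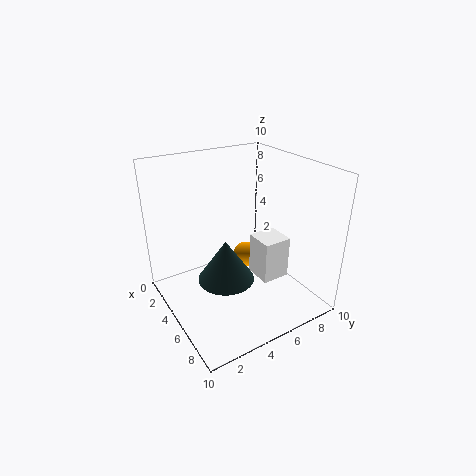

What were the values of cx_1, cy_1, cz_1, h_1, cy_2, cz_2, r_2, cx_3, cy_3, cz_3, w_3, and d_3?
cx_1 = 5
cy_1 = 4
cz_1 = 2
h_1 = 3
cy_2 = 7
cz_2 = 2
r_2 = 1
cx_3 = 5
cy_3 = 6
cz_3 = 2
w_3 = 2
d_3 = 2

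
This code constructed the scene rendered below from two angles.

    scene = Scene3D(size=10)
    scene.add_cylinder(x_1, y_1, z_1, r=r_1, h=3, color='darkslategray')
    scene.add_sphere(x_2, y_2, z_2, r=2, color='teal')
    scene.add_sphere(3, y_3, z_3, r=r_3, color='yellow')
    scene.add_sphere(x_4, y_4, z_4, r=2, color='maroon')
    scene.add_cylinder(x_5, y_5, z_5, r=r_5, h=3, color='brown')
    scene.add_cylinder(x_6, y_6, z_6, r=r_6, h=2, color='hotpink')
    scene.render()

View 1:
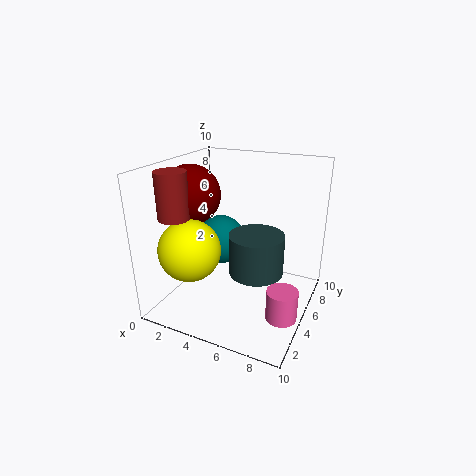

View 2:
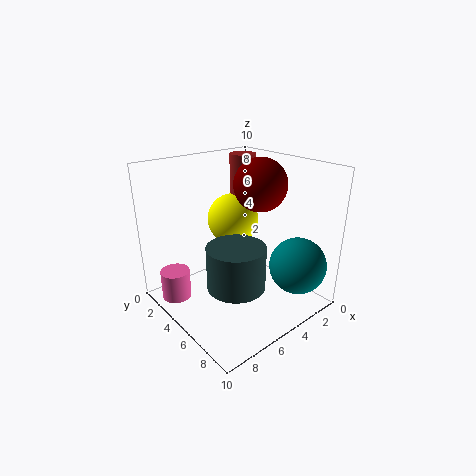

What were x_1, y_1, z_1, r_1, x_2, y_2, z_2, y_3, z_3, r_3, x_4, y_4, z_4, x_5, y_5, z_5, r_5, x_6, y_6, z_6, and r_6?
x_1 = 6
y_1 = 6
z_1 = 2
r_1 = 2
x_2 = 2
y_2 = 8
z_2 = 3
y_3 = 2
z_3 = 5
r_3 = 2
x_4 = 2
y_4 = 4
z_4 = 8
x_5 = 2
y_5 = 2
z_5 = 7
r_5 = 1
x_6 = 9
y_6 = 3
z_6 = 1
r_6 = 1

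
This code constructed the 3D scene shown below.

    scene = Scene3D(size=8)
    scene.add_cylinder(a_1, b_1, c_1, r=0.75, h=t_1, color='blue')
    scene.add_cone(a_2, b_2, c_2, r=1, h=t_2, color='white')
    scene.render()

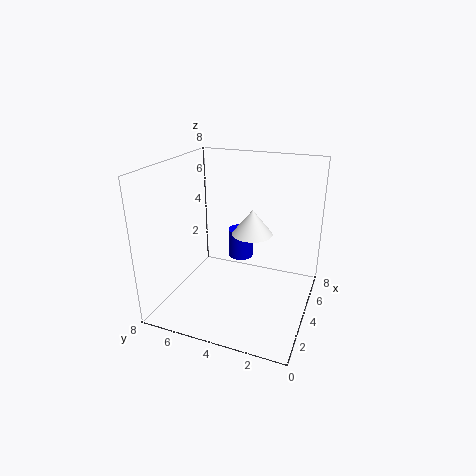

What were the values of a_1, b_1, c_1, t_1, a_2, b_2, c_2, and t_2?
a_1 = 5.75
b_1 = 4.5
c_1 = 2
t_1 = 1.75
a_2 = 2.75
b_2 = 2.75
c_2 = 5
t_2 = 1.25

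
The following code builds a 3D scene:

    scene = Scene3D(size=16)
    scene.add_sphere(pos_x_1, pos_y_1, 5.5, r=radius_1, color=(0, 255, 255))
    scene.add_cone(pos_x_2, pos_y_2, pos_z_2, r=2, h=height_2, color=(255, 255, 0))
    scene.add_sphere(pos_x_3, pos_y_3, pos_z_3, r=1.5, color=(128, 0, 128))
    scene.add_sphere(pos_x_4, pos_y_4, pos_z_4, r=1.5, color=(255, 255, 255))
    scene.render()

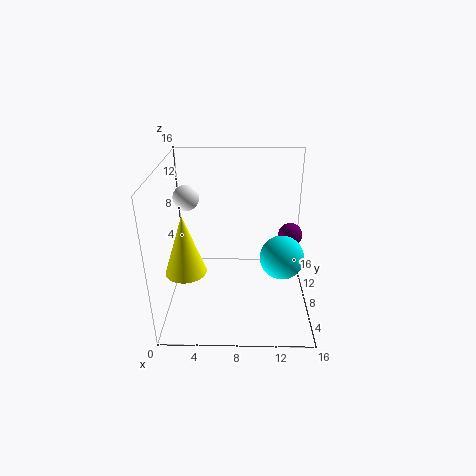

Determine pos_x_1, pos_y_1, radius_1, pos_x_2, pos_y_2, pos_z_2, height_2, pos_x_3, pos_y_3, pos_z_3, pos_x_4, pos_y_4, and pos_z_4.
pos_x_1 = 13, pos_y_1 = 8, radius_1 = 2.5, pos_x_2 = 3, pos_y_2 = 3, pos_z_2 = 7, height_2 = 6, pos_x_3 = 14.5, pos_y_3 = 12.5, pos_z_3 = 6, pos_x_4 = 2, pos_y_4 = 11, pos_z_4 = 11.5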